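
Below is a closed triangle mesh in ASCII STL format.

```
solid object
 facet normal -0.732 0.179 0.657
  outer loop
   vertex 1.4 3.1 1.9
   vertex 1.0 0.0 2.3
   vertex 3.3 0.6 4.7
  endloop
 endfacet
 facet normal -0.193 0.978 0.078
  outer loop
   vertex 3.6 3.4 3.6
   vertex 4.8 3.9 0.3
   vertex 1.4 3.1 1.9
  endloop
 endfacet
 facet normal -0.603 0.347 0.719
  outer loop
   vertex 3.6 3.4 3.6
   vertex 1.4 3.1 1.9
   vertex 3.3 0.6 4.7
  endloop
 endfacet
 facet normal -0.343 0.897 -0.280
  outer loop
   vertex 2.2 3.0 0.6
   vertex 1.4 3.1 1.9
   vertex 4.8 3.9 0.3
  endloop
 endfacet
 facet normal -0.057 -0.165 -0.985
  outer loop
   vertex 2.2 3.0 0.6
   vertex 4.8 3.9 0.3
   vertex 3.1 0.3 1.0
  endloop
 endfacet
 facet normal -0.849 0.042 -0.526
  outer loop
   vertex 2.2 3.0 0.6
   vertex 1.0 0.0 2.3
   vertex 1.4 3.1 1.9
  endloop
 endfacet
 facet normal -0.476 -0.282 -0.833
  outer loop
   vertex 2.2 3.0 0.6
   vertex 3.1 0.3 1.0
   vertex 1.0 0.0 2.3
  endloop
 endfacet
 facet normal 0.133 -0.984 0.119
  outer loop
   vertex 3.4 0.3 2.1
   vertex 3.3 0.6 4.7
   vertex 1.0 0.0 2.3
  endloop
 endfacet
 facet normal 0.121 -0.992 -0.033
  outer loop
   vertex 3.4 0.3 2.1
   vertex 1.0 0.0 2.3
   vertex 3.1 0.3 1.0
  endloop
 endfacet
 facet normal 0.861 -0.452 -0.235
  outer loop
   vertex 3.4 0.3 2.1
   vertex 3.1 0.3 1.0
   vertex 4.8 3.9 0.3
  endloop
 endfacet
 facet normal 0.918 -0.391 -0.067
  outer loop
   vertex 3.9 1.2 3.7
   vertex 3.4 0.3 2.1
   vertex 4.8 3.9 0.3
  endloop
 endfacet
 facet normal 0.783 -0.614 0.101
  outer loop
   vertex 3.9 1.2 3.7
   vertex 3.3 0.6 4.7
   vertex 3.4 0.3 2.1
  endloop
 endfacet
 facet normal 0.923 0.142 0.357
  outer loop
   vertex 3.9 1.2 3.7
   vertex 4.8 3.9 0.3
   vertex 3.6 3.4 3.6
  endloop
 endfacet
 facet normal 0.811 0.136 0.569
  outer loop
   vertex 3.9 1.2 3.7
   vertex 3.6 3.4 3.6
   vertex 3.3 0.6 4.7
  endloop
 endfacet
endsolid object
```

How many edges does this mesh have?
21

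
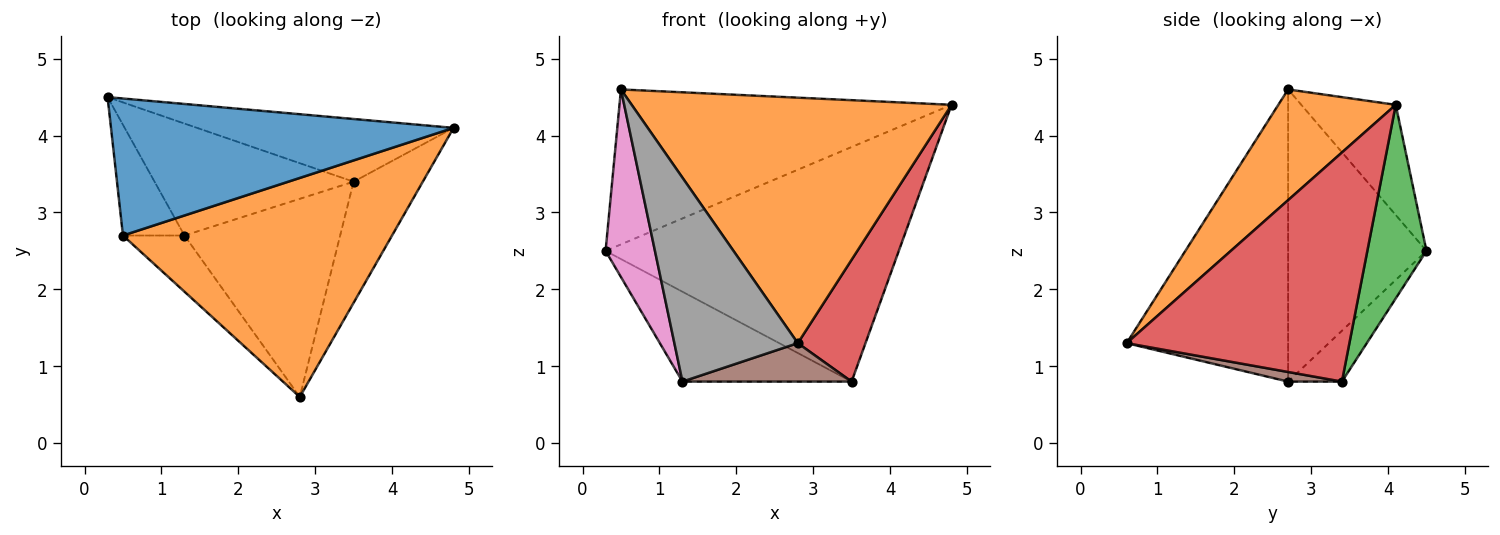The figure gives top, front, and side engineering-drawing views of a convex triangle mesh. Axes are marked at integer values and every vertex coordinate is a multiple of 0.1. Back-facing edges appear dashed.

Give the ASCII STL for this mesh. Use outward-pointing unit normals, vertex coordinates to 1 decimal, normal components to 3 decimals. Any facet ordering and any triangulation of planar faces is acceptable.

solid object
 facet normal -0.208 0.733 0.648
  outer loop
   vertex 0.5 2.7 4.6
   vertex 4.8 4.1 4.4
   vertex 0.3 4.5 2.5
  endloop
 endfacet
 facet normal 0.264 -0.720 0.642
  outer loop
   vertex 0.5 2.7 4.6
   vertex 2.8 0.6 1.3
   vertex 4.8 4.1 4.4
  endloop
 endfacet
 facet normal 0.191 0.948 -0.253
  outer loop
   vertex 3.5 3.4 0.8
   vertex 0.3 4.5 2.5
   vertex 4.8 4.1 4.4
  endloop
 endfacet
 facet normal 0.919 -0.279 -0.278
  outer loop
   vertex 3.5 3.4 0.8
   vertex 4.8 4.1 4.4
   vertex 2.8 0.6 1.3
  endloop
 endfacet
 facet normal -0.195 0.614 -0.765
  outer loop
   vertex 1.3 2.7 0.8
   vertex 0.3 4.5 2.5
   vertex 3.5 3.4 0.8
  endloop
 endfacet
 facet normal 0.060 -0.190 -0.980
  outer loop
   vertex 1.3 2.7 0.8
   vertex 3.5 3.4 0.8
   vertex 2.8 0.6 1.3
  endloop
 endfacet
 facet normal -0.924 -0.330 -0.195
  outer loop
   vertex 1.3 2.7 0.8
   vertex 0.5 2.7 4.6
   vertex 0.3 4.5 2.5
  endloop
 endfacet
 facet normal -0.784 -0.599 -0.165
  outer loop
   vertex 1.3 2.7 0.8
   vertex 2.8 0.6 1.3
   vertex 0.5 2.7 4.6
  endloop
 endfacet
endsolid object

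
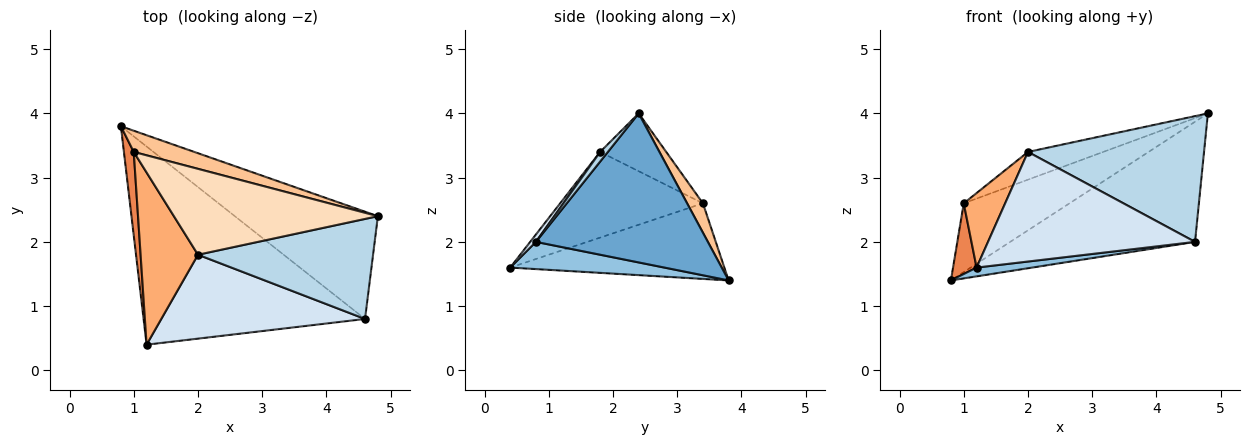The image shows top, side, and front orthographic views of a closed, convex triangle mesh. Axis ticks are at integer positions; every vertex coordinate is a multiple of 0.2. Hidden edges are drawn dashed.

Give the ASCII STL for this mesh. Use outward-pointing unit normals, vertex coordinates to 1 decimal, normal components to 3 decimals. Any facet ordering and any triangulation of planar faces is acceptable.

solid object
 facet normal 0.570 0.613 -0.547
  outer loop
   vertex 4.6 0.8 2.0
   vertex 0.8 3.8 1.4
   vertex 4.8 2.4 4.0
  endloop
 endfacet
 facet normal 0.122 -0.044 -0.992
  outer loop
   vertex 4.6 0.8 2.0
   vertex 1.2 0.4 1.6
   vertex 0.8 3.8 1.4
  endloop
 endfacet
 facet normal 0.034 -0.782 0.622
  outer loop
   vertex 2.0 1.8 3.4
   vertex 4.6 0.8 2.0
   vertex 4.8 2.4 4.0
  endloop
 endfacet
 facet normal 0.022 -0.794 0.608
  outer loop
   vertex 2.0 1.8 3.4
   vertex 1.2 0.4 1.6
   vertex 4.6 0.8 2.0
  endloop
 endfacet
 facet normal -0.986 -0.108 0.128
  outer loop
   vertex 1.0 3.4 2.6
   vertex 0.8 3.8 1.4
   vertex 1.2 0.4 1.6
  endloop
 endfacet
 facet normal -0.808 -0.234 0.541
  outer loop
   vertex 1.0 3.4 2.6
   vertex 1.2 0.4 1.6
   vertex 2.0 1.8 3.4
  endloop
 endfacet
 facet normal 0.141 0.946 0.292
  outer loop
   vertex 1.0 3.4 2.6
   vertex 4.8 2.4 4.0
   vertex 0.8 3.8 1.4
  endloop
 endfacet
 facet normal -0.260 0.297 0.919
  outer loop
   vertex 1.0 3.4 2.6
   vertex 2.0 1.8 3.4
   vertex 4.8 2.4 4.0
  endloop
 endfacet
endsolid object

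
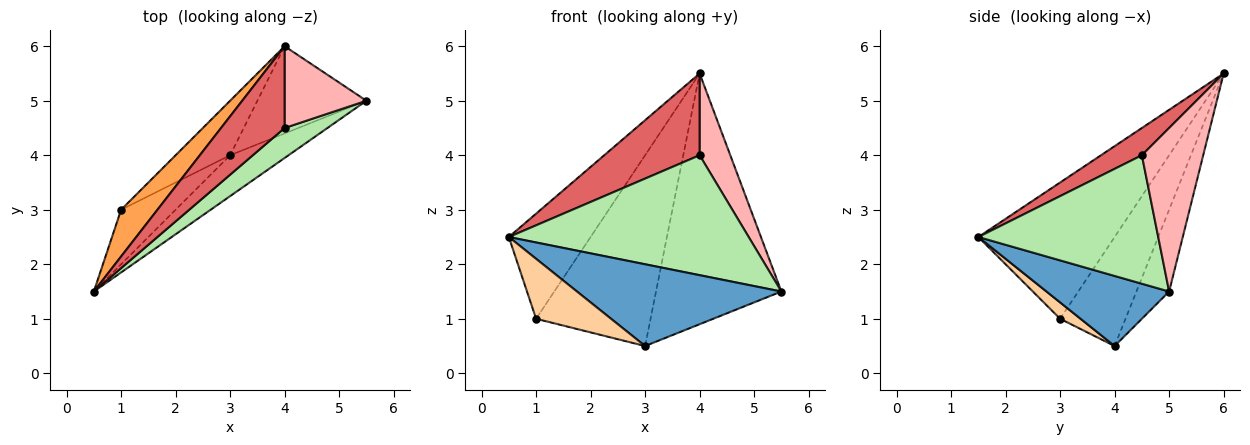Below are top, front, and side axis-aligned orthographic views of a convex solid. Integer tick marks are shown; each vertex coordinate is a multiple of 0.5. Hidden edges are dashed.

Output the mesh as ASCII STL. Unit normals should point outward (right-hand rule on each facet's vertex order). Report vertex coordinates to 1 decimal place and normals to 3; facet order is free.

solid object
 facet normal 0.473 -0.788 -0.394
  outer loop
   vertex 3.0 4.0 0.5
   vertex 5.5 5.0 1.5
   vertex 0.5 1.5 2.5
  endloop
 endfacet
 facet normal -0.239 0.917 -0.319
  outer loop
   vertex 3.0 4.0 0.5
   vertex 4.0 6.0 5.5
   vertex 5.5 5.0 1.5
  endloop
 endfacet
 facet normal -0.836 0.502 0.223
  outer loop
   vertex 1.0 3.0 1.0
   vertex 0.5 1.5 2.5
   vertex 4.0 6.0 5.5
  endloop
 endfacet
 facet normal 0.198 -0.725 -0.659
  outer loop
   vertex 1.0 3.0 1.0
   vertex 3.0 4.0 0.5
   vertex 0.5 1.5 2.5
  endloop
 endfacet
 facet normal -0.482 0.843 -0.241
  outer loop
   vertex 1.0 3.0 1.0
   vertex 4.0 6.0 5.5
   vertex 3.0 4.0 0.5
  endloop
 endfacet
 facet normal 0.588 -0.784 0.196
  outer loop
   vertex 4.0 4.5 4.0
   vertex 0.5 1.5 2.5
   vertex 5.5 5.0 1.5
  endloop
 endfacet
 facet normal 0.290 -0.677 0.677
  outer loop
   vertex 4.0 4.5 4.0
   vertex 4.0 6.0 5.5
   vertex 0.5 1.5 2.5
  endloop
 endfacet
 facet normal 0.816 -0.408 0.408
  outer loop
   vertex 4.0 4.5 4.0
   vertex 5.5 5.0 1.5
   vertex 4.0 6.0 5.5
  endloop
 endfacet
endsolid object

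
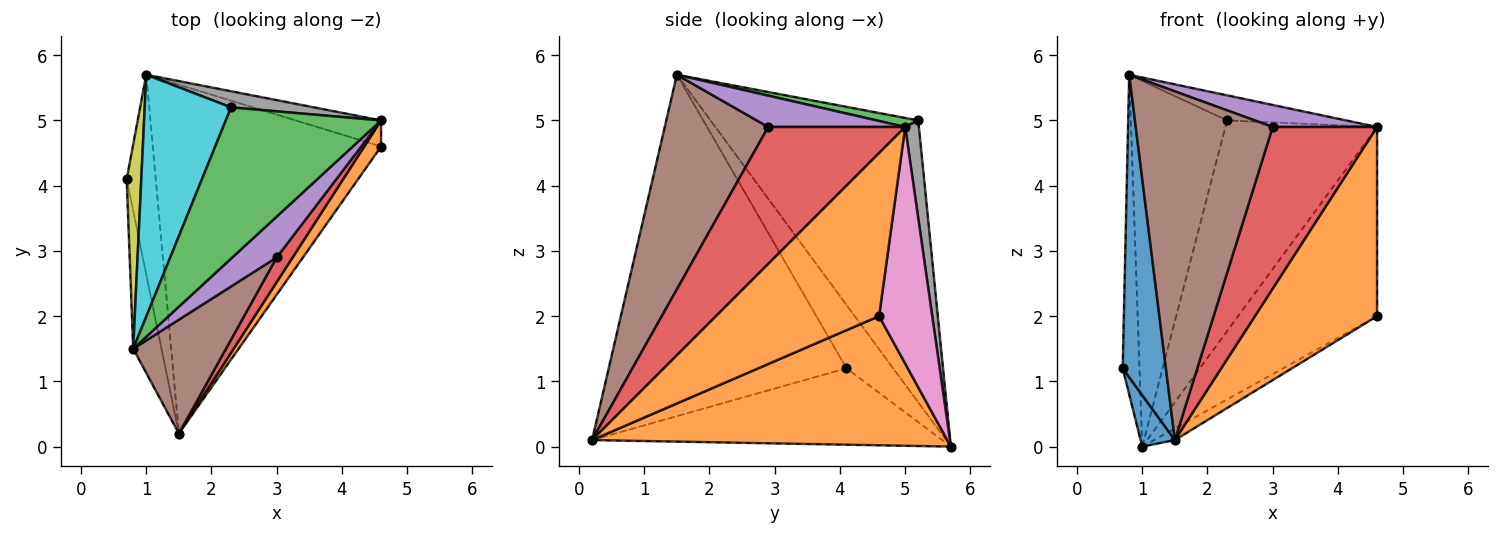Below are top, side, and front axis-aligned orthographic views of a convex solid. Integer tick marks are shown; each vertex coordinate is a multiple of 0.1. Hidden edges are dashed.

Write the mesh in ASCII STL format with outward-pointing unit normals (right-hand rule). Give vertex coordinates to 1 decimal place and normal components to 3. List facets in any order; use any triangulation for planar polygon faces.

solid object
 facet normal -0.981 -0.178 -0.081
  outer loop
   vertex 0.8 1.5 5.7
   vertex 0.7 4.1 1.2
   vertex 1.5 0.2 0.1
  endloop
 endfacet
 facet normal 0.798 -0.598 0.082
  outer loop
   vertex 4.6 4.6 2.0
   vertex 4.6 5.0 4.9
   vertex 1.5 0.2 0.1
  endloop
 endfacet
 facet normal 0.057 0.163 0.985
  outer loop
   vertex 2.3 5.2 5.0
   vertex 0.8 1.5 5.7
   vertex 4.6 5.0 4.9
  endloop
 endfacet
 facet normal 0.792 -0.603 0.092
  outer loop
   vertex 3.0 2.9 4.9
   vertex 1.5 0.2 0.1
   vertex 4.6 5.0 4.9
  endloop
 endfacet
 facet normal 0.528 -0.402 0.748
  outer loop
   vertex 3.0 2.9 4.9
   vertex 4.6 5.0 4.9
   vertex 0.8 1.5 5.7
  endloop
 endfacet
 facet normal 0.583 -0.772 0.252
  outer loop
   vertex 3.0 2.9 4.9
   vertex 0.8 1.5 5.7
   vertex 1.5 0.2 0.1
  endloop
 endfacet
 facet normal 0.354 0.926 -0.128
  outer loop
   vertex 1.0 5.7 0.0
   vertex 4.6 5.0 4.9
   vertex 4.6 4.6 2.0
  endloop
 endfacet
 facet normal 0.090 0.993 0.076
  outer loop
   vertex 1.0 5.7 0.0
   vertex 2.3 5.2 5.0
   vertex 4.6 5.0 4.9
  endloop
 endfacet
 facet normal -0.919 0.331 0.212
  outer loop
   vertex 1.0 5.7 0.0
   vertex 0.7 4.1 1.2
   vertex 0.8 1.5 5.7
  endloop
 endfacet
 facet normal -0.874 0.405 0.268
  outer loop
   vertex 1.0 5.7 0.0
   vertex 0.8 1.5 5.7
   vertex 2.3 5.2 5.0
  endloop
 endfacet
 facet normal -0.931 -0.091 -0.354
  outer loop
   vertex 1.0 5.7 0.0
   vertex 1.5 0.2 0.1
   vertex 0.7 4.1 1.2
  endloop
 endfacet
 facet normal 0.492 0.029 -0.870
  outer loop
   vertex 1.0 5.7 0.0
   vertex 4.6 4.6 2.0
   vertex 1.5 0.2 0.1
  endloop
 endfacet
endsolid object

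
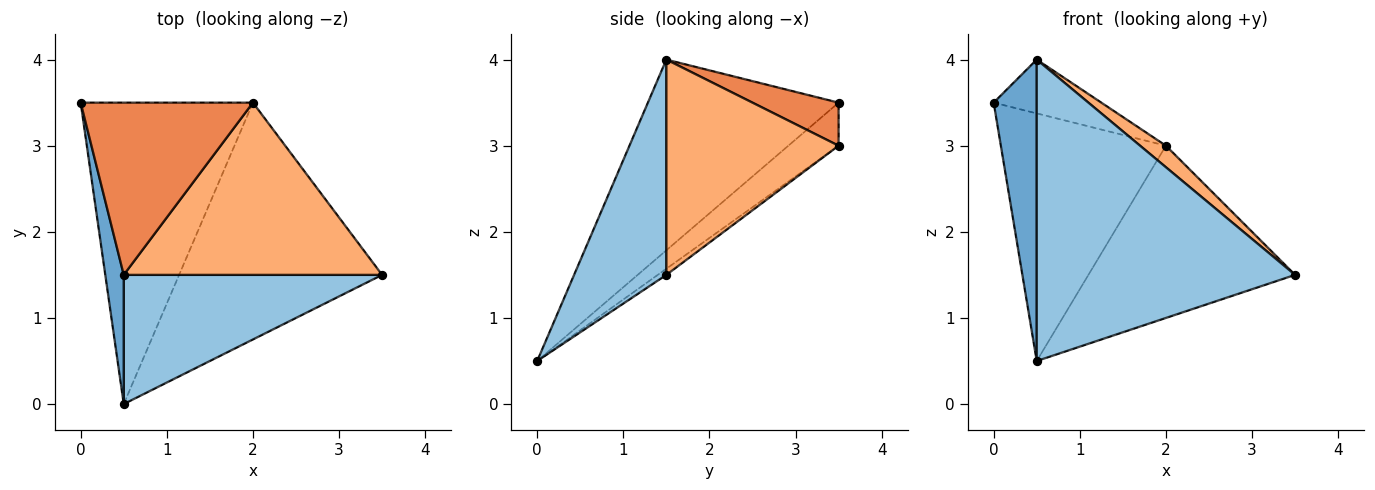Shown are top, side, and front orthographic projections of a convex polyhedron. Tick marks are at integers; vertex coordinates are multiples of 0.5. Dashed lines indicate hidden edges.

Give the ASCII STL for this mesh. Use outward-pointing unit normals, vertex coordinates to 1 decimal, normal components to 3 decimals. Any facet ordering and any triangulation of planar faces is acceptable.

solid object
 facet normal -0.971 -0.219 0.094
  outer loop
   vertex 0.5 1.5 4.0
   vertex 0.0 3.5 3.5
   vertex 0.5 0.0 0.5
  endloop
 endfacet
 facet normal 0.312 -0.873 0.374
  outer loop
   vertex 0.5 1.5 4.0
   vertex 0.5 0.0 0.5
   vertex 3.5 1.5 1.5
  endloop
 endfacet
 facet normal -0.190 0.623 -0.759
  outer loop
   vertex 2.0 3.5 3.0
   vertex 0.5 0.0 0.5
   vertex 0.0 3.5 3.5
  endloop
 endfacet
 facet normal -0.024 0.588 -0.808
  outer loop
   vertex 2.0 3.5 3.0
   vertex 3.5 1.5 1.5
   vertex 0.5 0.0 0.5
  endloop
 endfacet
 facet normal 0.232 0.290 0.928
  outer loop
   vertex 2.0 3.5 3.0
   vertex 0.0 3.5 3.5
   vertex 0.5 1.5 4.0
  endloop
 endfacet
 facet normal 0.637 -0.096 0.765
  outer loop
   vertex 2.0 3.5 3.0
   vertex 0.5 1.5 4.0
   vertex 3.5 1.5 1.5
  endloop
 endfacet
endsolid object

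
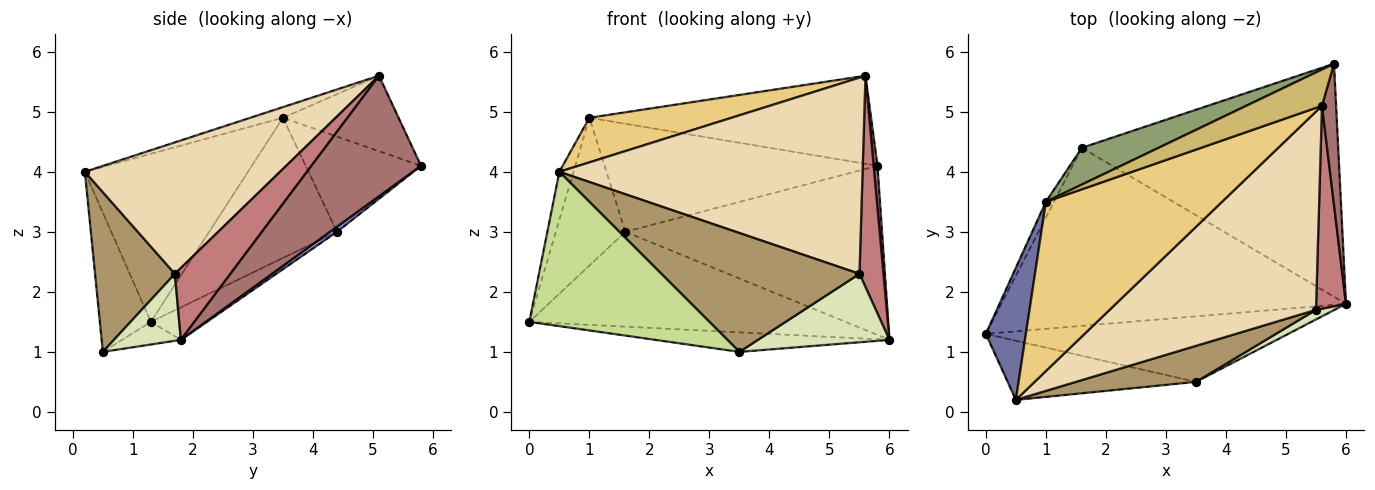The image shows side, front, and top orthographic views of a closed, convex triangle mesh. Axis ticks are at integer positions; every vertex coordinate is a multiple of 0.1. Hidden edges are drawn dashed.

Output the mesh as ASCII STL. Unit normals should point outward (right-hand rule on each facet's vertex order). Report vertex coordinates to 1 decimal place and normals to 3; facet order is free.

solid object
 facet normal -0.969 0.084 0.231
  outer loop
   vertex 1.0 3.5 4.9
   vertex 0.0 1.3 1.5
   vertex 0.5 0.2 4.0
  endloop
 endfacet
 facet normal -0.083 0.468 -0.880
  outer loop
   vertex 1.6 4.4 3.0
   vertex 6.0 1.8 1.2
   vertex 0.0 1.3 1.5
  endloop
 endfacet
 facet normal 0.016 0.587 -0.809
  outer loop
   vertex 1.6 4.4 3.0
   vertex 5.8 5.8 4.1
   vertex 6.0 1.8 1.2
  endloop
 endfacet
 facet normal -0.877 0.477 -0.051
  outer loop
   vertex 1.6 4.4 3.0
   vertex 0.0 1.3 1.5
   vertex 1.0 3.5 4.9
  endloop
 endfacet
 facet normal -0.371 0.879 0.299
  outer loop
   vertex 1.6 4.4 3.0
   vertex 1.0 3.5 4.9
   vertex 5.8 5.8 4.1
  endloop
 endfacet
 facet normal -0.072 0.285 -0.956
  outer loop
   vertex 3.5 0.5 1.0
   vertex 0.0 1.3 1.5
   vertex 6.0 1.8 1.2
  endloop
 endfacet
 facet normal -0.256 -0.903 -0.346
  outer loop
   vertex 3.5 0.5 1.0
   vertex 0.5 0.2 4.0
   vertex 0.0 1.3 1.5
  endloop
 endfacet
 facet normal 0.450 -0.884 0.124
  outer loop
   vertex 5.5 1.7 2.3
   vertex 3.5 0.5 1.0
   vertex 6.0 1.8 1.2
  endloop
 endfacet
 facet normal 0.360 -0.893 0.271
  outer loop
   vertex 5.5 1.7 2.3
   vertex 0.5 0.2 4.0
   vertex 3.5 0.5 1.0
  endloop
 endfacet
 facet normal -0.355 0.864 0.356
  outer loop
   vertex 5.6 5.1 5.6
   vertex 5.8 5.8 4.1
   vertex 1.0 3.5 4.9
  endloop
 endfacet
 facet normal -0.058 -0.254 0.965
  outer loop
   vertex 5.6 5.1 5.6
   vertex 1.0 3.5 4.9
   vertex 0.5 0.2 4.0
  endloop
 endfacet
 facet normal 0.412 -0.641 0.648
  outer loop
   vertex 5.6 5.1 5.6
   vertex 0.5 0.2 4.0
   vertex 5.5 1.7 2.3
  endloop
 endfacet
 facet normal 0.993 -0.035 0.116
  outer loop
   vertex 5.6 5.1 5.6
   vertex 6.0 1.8 1.2
   vertex 5.8 5.8 4.1
  endloop
 endfacet
 facet normal 0.858 -0.371 0.356
  outer loop
   vertex 5.6 5.1 5.6
   vertex 5.5 1.7 2.3
   vertex 6.0 1.8 1.2
  endloop
 endfacet
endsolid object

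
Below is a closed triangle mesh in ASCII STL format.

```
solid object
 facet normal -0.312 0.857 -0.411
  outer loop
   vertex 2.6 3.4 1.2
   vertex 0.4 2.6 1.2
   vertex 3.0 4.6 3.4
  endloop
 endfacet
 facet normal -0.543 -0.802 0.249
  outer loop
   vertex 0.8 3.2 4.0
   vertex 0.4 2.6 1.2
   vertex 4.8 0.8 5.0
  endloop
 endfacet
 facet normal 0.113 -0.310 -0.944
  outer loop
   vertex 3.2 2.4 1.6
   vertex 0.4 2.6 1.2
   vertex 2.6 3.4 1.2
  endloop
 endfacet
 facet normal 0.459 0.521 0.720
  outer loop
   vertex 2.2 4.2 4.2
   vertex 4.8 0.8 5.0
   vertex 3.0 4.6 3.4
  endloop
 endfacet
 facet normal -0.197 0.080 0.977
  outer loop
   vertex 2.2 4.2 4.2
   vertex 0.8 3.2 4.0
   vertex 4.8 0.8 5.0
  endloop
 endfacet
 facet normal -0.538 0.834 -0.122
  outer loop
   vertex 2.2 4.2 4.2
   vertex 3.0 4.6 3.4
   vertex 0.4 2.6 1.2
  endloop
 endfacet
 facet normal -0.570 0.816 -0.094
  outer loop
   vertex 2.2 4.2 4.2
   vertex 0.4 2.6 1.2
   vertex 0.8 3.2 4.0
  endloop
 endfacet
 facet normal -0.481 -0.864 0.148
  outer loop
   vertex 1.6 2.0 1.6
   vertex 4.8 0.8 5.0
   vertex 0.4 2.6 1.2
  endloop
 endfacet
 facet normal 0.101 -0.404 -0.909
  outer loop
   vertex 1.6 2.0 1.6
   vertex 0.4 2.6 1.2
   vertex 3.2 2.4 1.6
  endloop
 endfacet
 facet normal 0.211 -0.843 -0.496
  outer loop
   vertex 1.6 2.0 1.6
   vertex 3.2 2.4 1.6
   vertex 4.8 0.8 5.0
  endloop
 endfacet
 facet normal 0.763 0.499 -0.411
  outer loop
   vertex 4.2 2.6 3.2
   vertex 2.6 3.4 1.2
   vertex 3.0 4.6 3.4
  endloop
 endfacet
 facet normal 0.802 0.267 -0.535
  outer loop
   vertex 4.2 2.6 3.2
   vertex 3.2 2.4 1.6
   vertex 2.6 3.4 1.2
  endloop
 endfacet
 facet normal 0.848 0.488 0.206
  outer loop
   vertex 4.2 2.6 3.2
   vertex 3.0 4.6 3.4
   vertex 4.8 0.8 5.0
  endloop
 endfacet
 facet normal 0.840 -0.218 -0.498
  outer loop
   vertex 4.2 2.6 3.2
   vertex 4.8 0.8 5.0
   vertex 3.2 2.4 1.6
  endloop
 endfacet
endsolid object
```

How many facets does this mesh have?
14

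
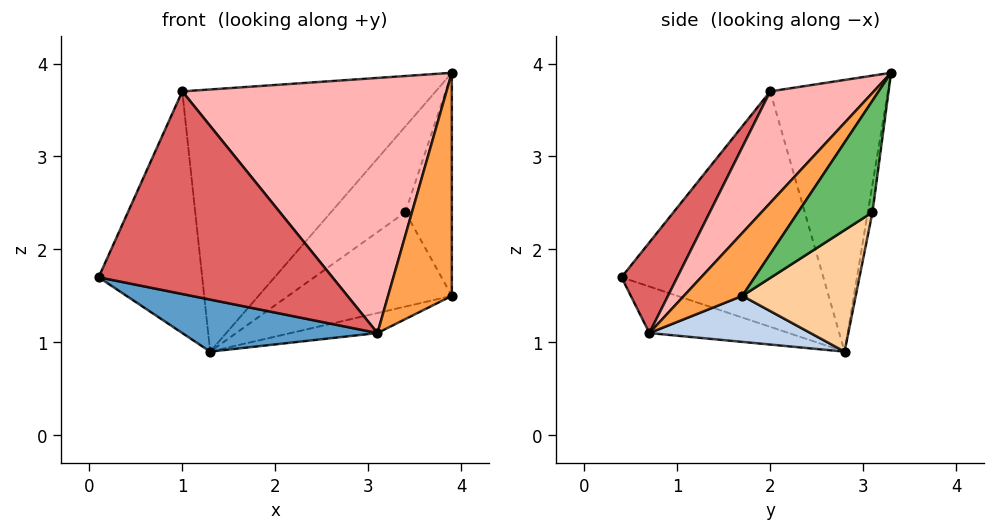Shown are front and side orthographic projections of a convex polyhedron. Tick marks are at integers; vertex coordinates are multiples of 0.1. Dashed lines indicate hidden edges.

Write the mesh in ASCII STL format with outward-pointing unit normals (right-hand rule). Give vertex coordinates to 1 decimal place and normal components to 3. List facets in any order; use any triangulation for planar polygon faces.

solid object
 facet normal -0.168 -0.235 -0.957
  outer loop
   vertex 3.1 0.7 1.1
   vertex 0.1 0.4 1.7
   vertex 1.3 2.8 0.9
  endloop
 endfacet
 facet normal 0.283 0.152 -0.947
  outer loop
   vertex 3.1 0.7 1.1
   vertex 1.3 2.8 0.9
   vertex 3.9 1.7 1.5
  endloop
 endfacet
 facet normal 0.606 -0.662 0.441
  outer loop
   vertex 3.1 0.7 1.1
   vertex 3.9 1.7 1.5
   vertex 3.9 3.3 3.9
  endloop
 endfacet
 facet normal 0.411 0.592 -0.693
  outer loop
   vertex 3.4 3.1 2.4
   vertex 3.9 1.7 1.5
   vertex 1.3 2.8 0.9
  endloop
 endfacet
 facet normal 0.800 0.500 -0.333
  outer loop
   vertex 3.4 3.1 2.4
   vertex 3.9 3.3 3.9
   vertex 3.9 1.7 1.5
  endloop
 endfacet
 facet normal -0.062 0.992 -0.112
  outer loop
   vertex 3.4 3.1 2.4
   vertex 1.3 2.8 0.9
   vertex 3.9 3.3 3.9
  endloop
 endfacet
 facet normal 0.192 -0.807 0.559
  outer loop
   vertex 1.0 2.0 3.7
   vertex 0.1 0.4 1.7
   vertex 3.1 0.7 1.1
  endloop
 endfacet
 facet normal 0.291 -0.741 0.605
  outer loop
   vertex 1.0 2.0 3.7
   vertex 3.1 0.7 1.1
   vertex 3.9 3.3 3.9
  endloop
 endfacet
 facet normal -0.889 0.456 0.035
  outer loop
   vertex 1.0 2.0 3.7
   vertex 1.3 2.8 0.9
   vertex 0.1 0.4 1.7
  endloop
 endfacet
 facet normal -0.412 0.887 0.209
  outer loop
   vertex 1.0 2.0 3.7
   vertex 3.9 3.3 3.9
   vertex 1.3 2.8 0.9
  endloop
 endfacet
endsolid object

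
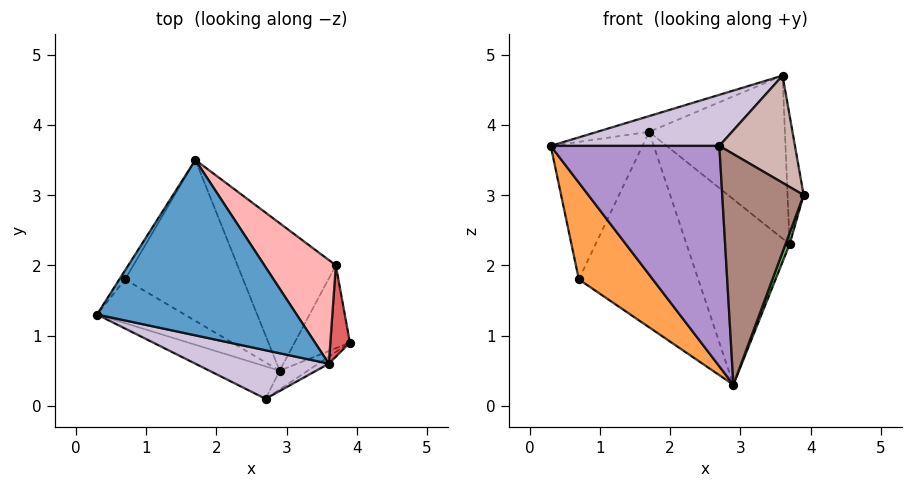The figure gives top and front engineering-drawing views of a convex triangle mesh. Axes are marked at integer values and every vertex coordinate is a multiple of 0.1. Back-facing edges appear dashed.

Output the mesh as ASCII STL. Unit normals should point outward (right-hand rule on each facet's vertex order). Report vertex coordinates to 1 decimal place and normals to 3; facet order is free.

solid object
 facet normal -0.272 0.086 0.958
  outer loop
   vertex 3.6 0.6 4.7
   vertex 1.7 3.5 3.9
   vertex 0.3 1.3 3.7
  endloop
 endfacet
 facet normal -0.842 0.539 -0.035
  outer loop
   vertex 0.7 1.8 1.8
   vertex 0.3 1.3 3.7
   vertex 1.7 3.5 3.9
  endloop
 endfacet
 facet normal -0.634 -0.705 -0.319
  outer loop
   vertex 0.7 1.8 1.8
   vertex 2.9 0.5 0.3
   vertex 0.3 1.3 3.7
  endloop
 endfacet
 facet normal 0.023 0.772 -0.636
  outer loop
   vertex 0.7 1.8 1.8
   vertex 1.7 3.5 3.9
   vertex 2.9 0.5 0.3
  endloop
 endfacet
 facet normal 0.939 -0.046 -0.341
  outer loop
   vertex 3.7 2.0 2.3
   vertex 3.9 0.9 3.0
   vertex 2.9 0.5 0.3
  endloop
 endfacet
 facet normal 0.089 0.780 -0.620
  outer loop
   vertex 3.7 2.0 2.3
   vertex 2.9 0.5 0.3
   vertex 1.7 3.5 3.9
  endloop
 endfacet
 facet normal 0.926 0.307 0.218
  outer loop
   vertex 3.7 2.0 2.3
   vertex 3.6 0.6 4.7
   vertex 3.9 0.9 3.0
  endloop
 endfacet
 facet normal 0.728 0.578 0.368
  outer loop
   vertex 3.7 2.0 2.3
   vertex 1.7 3.5 3.9
   vertex 3.6 0.6 4.7
  endloop
 endfacet
 facet normal -0.443 -0.887 -0.130
  outer loop
   vertex 2.7 0.1 3.7
   vertex 0.3 1.3 3.7
   vertex 2.9 0.5 0.3
  endloop
 endfacet
 facet normal -0.341 -0.682 0.648
  outer loop
   vertex 2.7 0.1 3.7
   vertex 3.6 0.6 4.7
   vertex 0.3 1.3 3.7
  endloop
 endfacet
 facet normal 0.525 -0.848 -0.069
  outer loop
   vertex 2.7 0.1 3.7
   vertex 2.9 0.5 0.3
   vertex 3.9 0.9 3.0
  endloop
 endfacet
 facet normal 0.531 -0.845 -0.055
  outer loop
   vertex 2.7 0.1 3.7
   vertex 3.9 0.9 3.0
   vertex 3.6 0.6 4.7
  endloop
 endfacet
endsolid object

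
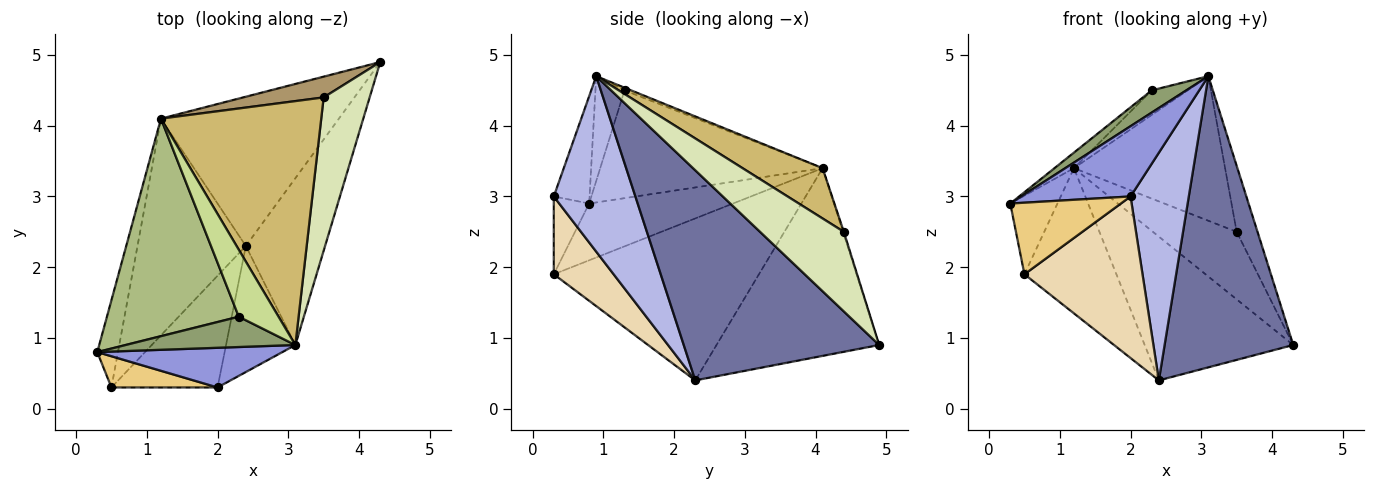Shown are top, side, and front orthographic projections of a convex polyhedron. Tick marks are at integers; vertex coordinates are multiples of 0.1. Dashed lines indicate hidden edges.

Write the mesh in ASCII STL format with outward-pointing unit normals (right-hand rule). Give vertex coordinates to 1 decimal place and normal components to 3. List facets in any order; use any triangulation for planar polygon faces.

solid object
 facet normal 0.797 -0.524 -0.300
  outer loop
   vertex 2.4 2.3 0.4
   vertex 4.3 4.9 0.9
   vertex 3.1 0.9 4.7
  endloop
 endfacet
 facet normal -0.605 0.552 -0.573
  outer loop
   vertex 1.2 4.1 3.4
   vertex 4.3 4.9 0.9
   vertex 2.4 2.3 0.4
  endloop
 endfacet
 facet normal -0.274 -0.837 0.473
  outer loop
   vertex 2.0 0.3 3.0
   vertex 3.1 0.9 4.7
   vertex 0.3 0.8 2.9
  endloop
 endfacet
 facet normal 0.775 -0.553 -0.306
  outer loop
   vertex 2.0 0.3 3.0
   vertex 2.4 2.3 0.4
   vertex 3.1 0.9 4.7
  endloop
 endfacet
 facet normal -0.445 -0.530 0.722
  outer loop
   vertex 2.3 1.3 4.5
   vertex 0.3 0.8 2.9
   vertex 3.1 0.9 4.7
  endloop
 endfacet
 facet normal -0.632 0.055 0.773
  outer loop
   vertex 2.3 1.3 4.5
   vertex 1.2 4.1 3.4
   vertex 0.3 0.8 2.9
  endloop
 endfacet
 facet normal -0.062 0.344 0.937
  outer loop
   vertex 2.3 1.3 4.5
   vertex 3.1 0.9 4.7
   vertex 1.2 4.1 3.4
  endloop
 endfacet
 facet normal 0.846 0.211 0.489
  outer loop
   vertex 3.5 4.4 2.5
   vertex 3.1 0.9 4.7
   vertex 4.3 4.9 0.9
  endloop
 endfacet
 facet normal -0.010 0.956 0.294
  outer loop
   vertex 3.5 4.4 2.5
   vertex 4.3 4.9 0.9
   vertex 1.2 4.1 3.4
  endloop
 endfacet
 facet normal 0.261 0.492 0.830
  outer loop
   vertex 3.5 4.4 2.5
   vertex 1.2 4.1 3.4
   vertex 3.1 0.9 4.7
  endloop
 endfacet
 facet normal -0.281 -0.880 0.384
  outer loop
   vertex 0.5 0.3 1.9
   vertex 2.0 0.3 3.0
   vertex 0.3 0.8 2.9
  endloop
 endfacet
 facet normal 0.385 -0.759 -0.525
  outer loop
   vertex 0.5 0.3 1.9
   vertex 2.4 2.3 0.4
   vertex 2.0 0.3 3.0
  endloop
 endfacet
 facet normal -0.898 0.294 -0.327
  outer loop
   vertex 0.5 0.3 1.9
   vertex 0.3 0.8 2.9
   vertex 1.2 4.1 3.4
  endloop
 endfacet
 facet normal -0.779 0.349 -0.521
  outer loop
   vertex 0.5 0.3 1.9
   vertex 1.2 4.1 3.4
   vertex 2.4 2.3 0.4
  endloop
 endfacet
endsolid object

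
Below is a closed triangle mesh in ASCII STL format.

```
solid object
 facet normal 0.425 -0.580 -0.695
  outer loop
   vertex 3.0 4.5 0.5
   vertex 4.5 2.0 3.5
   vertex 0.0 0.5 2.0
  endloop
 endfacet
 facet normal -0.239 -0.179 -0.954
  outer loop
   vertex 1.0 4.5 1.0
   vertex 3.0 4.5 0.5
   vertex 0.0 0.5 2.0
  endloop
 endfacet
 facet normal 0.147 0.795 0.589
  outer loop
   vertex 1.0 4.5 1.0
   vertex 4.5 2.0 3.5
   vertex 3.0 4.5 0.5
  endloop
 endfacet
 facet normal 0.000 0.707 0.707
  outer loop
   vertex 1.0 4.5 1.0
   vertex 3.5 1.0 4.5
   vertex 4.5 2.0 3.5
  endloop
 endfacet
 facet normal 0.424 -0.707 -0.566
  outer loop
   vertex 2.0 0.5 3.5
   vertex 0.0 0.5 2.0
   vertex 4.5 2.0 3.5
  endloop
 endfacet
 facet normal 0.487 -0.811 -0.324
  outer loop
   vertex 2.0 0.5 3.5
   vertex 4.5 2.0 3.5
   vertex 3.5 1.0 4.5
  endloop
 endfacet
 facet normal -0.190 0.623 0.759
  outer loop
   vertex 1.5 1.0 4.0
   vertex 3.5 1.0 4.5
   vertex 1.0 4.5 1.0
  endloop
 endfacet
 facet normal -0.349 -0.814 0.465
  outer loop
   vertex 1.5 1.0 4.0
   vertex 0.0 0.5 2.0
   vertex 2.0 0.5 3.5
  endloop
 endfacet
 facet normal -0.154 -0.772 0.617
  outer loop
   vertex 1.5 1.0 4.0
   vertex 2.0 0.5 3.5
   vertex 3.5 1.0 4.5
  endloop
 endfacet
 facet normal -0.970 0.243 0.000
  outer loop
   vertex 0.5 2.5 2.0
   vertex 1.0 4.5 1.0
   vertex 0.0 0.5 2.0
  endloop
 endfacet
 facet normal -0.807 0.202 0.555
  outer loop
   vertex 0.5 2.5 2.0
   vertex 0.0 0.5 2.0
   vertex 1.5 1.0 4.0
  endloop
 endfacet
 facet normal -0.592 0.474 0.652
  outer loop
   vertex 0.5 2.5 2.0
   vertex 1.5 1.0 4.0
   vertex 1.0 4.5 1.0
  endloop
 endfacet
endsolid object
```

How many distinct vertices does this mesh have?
8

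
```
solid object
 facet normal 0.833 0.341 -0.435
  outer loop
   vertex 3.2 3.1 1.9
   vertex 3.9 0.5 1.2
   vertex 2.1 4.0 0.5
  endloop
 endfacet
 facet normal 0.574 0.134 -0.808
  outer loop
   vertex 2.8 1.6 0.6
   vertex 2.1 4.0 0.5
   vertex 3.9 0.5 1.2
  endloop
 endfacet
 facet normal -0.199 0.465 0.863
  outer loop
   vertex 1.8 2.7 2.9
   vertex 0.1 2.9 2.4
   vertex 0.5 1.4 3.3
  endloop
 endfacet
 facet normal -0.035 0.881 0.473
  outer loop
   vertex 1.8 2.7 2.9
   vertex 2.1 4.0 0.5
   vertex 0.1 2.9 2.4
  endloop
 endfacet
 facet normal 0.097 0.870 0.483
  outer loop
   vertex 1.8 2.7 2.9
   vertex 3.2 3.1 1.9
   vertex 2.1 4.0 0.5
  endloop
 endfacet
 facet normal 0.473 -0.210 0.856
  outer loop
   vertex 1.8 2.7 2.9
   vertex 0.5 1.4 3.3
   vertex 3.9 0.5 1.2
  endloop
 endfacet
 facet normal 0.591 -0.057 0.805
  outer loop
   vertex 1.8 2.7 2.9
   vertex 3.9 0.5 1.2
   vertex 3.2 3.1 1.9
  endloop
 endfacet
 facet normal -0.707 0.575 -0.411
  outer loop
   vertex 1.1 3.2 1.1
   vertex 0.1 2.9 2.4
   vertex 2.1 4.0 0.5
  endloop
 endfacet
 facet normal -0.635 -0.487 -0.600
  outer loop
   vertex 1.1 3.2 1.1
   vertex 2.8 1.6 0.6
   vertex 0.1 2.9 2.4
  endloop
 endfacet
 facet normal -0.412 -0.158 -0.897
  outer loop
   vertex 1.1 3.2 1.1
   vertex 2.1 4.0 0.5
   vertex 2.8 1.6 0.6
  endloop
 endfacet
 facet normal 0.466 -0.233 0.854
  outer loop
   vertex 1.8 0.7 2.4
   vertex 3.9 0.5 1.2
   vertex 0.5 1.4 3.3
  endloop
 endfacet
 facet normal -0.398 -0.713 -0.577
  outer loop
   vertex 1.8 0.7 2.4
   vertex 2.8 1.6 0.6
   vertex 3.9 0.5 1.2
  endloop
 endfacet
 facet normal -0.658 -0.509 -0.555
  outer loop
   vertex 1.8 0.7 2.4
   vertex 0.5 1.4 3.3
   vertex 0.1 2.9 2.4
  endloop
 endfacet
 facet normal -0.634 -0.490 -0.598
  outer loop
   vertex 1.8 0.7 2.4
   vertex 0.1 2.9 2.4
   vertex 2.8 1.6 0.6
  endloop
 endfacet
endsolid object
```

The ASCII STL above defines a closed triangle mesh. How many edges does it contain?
21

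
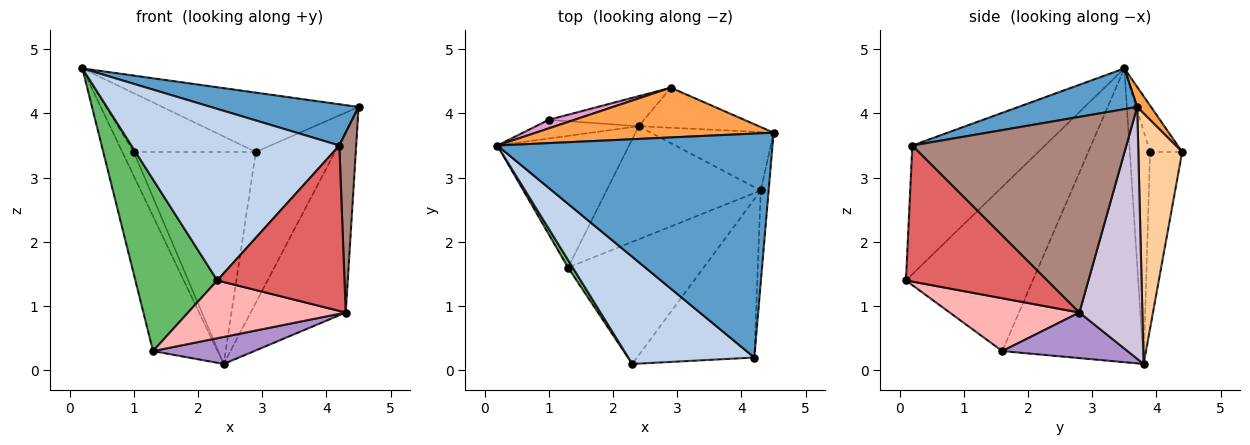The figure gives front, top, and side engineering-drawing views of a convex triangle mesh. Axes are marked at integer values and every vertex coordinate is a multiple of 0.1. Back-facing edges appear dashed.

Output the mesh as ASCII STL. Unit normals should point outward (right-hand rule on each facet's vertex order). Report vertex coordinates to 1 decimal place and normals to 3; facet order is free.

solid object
 facet normal 0.144 -0.179 0.973
  outer loop
   vertex 4.2 0.2 3.5
   vertex 4.5 3.7 4.1
   vertex 0.2 3.5 4.7
  endloop
 endfacet
 facet normal -0.476 -0.746 0.466
  outer loop
   vertex 4.2 0.2 3.5
   vertex 0.2 3.5 4.7
   vertex 2.3 0.1 1.4
  endloop
 endfacet
 facet normal 0.054 0.765 0.642
  outer loop
   vertex 2.9 4.4 3.4
   vertex 0.2 3.5 4.7
   vertex 4.5 3.7 4.1
  endloop
 endfacet
 facet normal 0.472 0.852 -0.226
  outer loop
   vertex 2.9 4.4 3.4
   vertex 4.5 3.7 4.1
   vertex 2.4 3.8 0.1
  endloop
 endfacet
 facet normal -0.840 -0.542 0.024
  outer loop
   vertex 1.3 1.6 0.3
   vertex 2.3 0.1 1.4
   vertex 0.2 3.5 4.7
  endloop
 endfacet
 facet normal -0.842 0.386 -0.377
  outer loop
   vertex 1.3 1.6 0.3
   vertex 0.2 3.5 4.7
   vertex 2.4 3.8 0.1
  endloop
 endfacet
 facet normal 0.626 -0.563 -0.539
  outer loop
   vertex 4.3 2.8 0.9
   vertex 4.2 0.2 3.5
   vertex 2.3 0.1 1.4
  endloop
 endfacet
 facet normal 0.332 -0.404 -0.852
  outer loop
   vertex 4.3 2.8 0.9
   vertex 2.3 0.1 1.4
   vertex 1.3 1.6 0.3
  endloop
 endfacet
 facet normal 0.276 -0.223 -0.935
  outer loop
   vertex 4.3 2.8 0.9
   vertex 1.3 1.6 0.3
   vertex 2.4 3.8 0.1
  endloop
 endfacet
 facet normal 0.533 0.805 -0.260
  outer loop
   vertex 4.3 2.8 0.9
   vertex 2.4 3.8 0.1
   vertex 4.5 3.7 4.1
  endloop
 endfacet
 facet normal 0.996 -0.078 -0.040
  outer loop
   vertex 4.3 2.8 0.9
   vertex 4.5 3.7 4.1
   vertex 4.2 0.2 3.5
  endloop
 endfacet
 facet normal -0.813 0.460 -0.359
  outer loop
   vertex 1.0 3.9 3.4
   vertex 2.4 3.8 0.1
   vertex 0.2 3.5 4.7
  endloop
 endfacet
 facet normal -0.252 0.958 0.140
  outer loop
   vertex 1.0 3.9 3.4
   vertex 0.2 3.5 4.7
   vertex 2.9 4.4 3.4
  endloop
 endfacet
 facet normal -0.252 0.958 -0.136
  outer loop
   vertex 1.0 3.9 3.4
   vertex 2.9 4.4 3.4
   vertex 2.4 3.8 0.1
  endloop
 endfacet
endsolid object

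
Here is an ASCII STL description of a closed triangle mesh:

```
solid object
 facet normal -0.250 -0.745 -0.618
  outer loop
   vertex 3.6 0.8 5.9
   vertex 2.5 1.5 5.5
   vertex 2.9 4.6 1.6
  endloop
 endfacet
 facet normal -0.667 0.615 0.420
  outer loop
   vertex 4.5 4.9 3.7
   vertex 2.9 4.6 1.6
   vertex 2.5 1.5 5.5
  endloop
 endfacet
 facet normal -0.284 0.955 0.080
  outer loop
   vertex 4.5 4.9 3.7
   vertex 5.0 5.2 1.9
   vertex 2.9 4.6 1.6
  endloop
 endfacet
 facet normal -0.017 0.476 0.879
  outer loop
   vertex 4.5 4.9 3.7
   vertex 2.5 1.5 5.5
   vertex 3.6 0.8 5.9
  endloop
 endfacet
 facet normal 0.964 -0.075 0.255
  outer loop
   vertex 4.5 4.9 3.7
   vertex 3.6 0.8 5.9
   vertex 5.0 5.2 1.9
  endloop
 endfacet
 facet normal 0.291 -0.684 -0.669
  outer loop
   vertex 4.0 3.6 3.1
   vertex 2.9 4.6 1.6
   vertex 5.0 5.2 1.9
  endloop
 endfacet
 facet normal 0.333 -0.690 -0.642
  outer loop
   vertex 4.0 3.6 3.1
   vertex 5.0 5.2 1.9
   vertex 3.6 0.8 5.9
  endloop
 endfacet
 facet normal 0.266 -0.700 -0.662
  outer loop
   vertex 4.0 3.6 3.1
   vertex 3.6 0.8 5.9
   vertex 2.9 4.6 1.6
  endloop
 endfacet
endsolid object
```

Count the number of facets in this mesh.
8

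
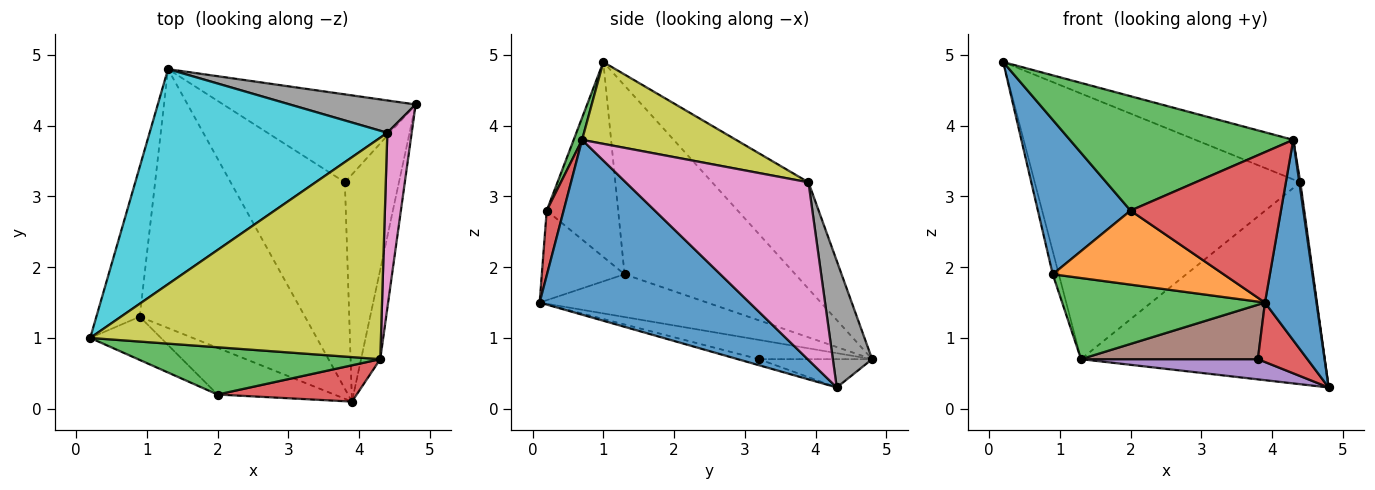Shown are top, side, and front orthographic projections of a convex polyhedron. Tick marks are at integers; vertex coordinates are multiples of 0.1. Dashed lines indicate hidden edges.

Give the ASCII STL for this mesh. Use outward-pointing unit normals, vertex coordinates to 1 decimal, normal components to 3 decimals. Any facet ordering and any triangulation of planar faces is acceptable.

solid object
 facet normal 0.966 -0.237 -0.106
  outer loop
   vertex 4.3 0.7 3.8
   vertex 3.9 0.1 1.5
   vertex 4.8 4.3 0.3
  endloop
 endfacet
 facet normal -0.974 0.035 -0.224
  outer loop
   vertex 0.9 1.3 1.9
   vertex 0.2 1.0 4.9
   vertex 1.3 4.8 0.7
  endloop
 endfacet
 facet normal -0.240 -0.290 -0.926
  outer loop
   vertex 0.9 1.3 1.9
   vertex 1.3 4.8 0.7
   vertex 3.9 0.1 1.5
  endloop
 endfacet
 facet normal -0.108 -0.252 -0.962
  outer loop
   vertex 3.8 3.2 0.7
   vertex 4.8 4.3 0.3
   vertex 3.9 0.1 1.5
  endloop
 endfacet
 facet normal -0.142 -0.222 -0.965
  outer loop
   vertex 3.8 3.2 0.7
   vertex 1.3 4.8 0.7
   vertex 4.8 4.3 0.3
  endloop
 endfacet
 facet normal -0.161 -0.251 -0.954
  outer loop
   vertex 3.8 3.2 0.7
   vertex 3.9 0.1 1.5
   vertex 1.3 4.8 0.7
  endloop
 endfacet
 facet normal 0.991 -0.005 0.136
  outer loop
   vertex 4.4 3.9 3.2
   vertex 4.3 0.7 3.8
   vertex 4.8 4.3 0.3
  endloop
 endfacet
 facet normal 0.157 0.975 0.156
  outer loop
   vertex 4.4 3.9 3.2
   vertex 4.8 4.3 0.3
   vertex 1.3 4.8 0.7
  endloop
 endfacet
 facet normal 0.267 0.170 0.949
  outer loop
   vertex 4.4 3.9 3.2
   vertex 0.2 1.0 4.9
   vertex 4.3 0.7 3.8
  endloop
 endfacet
 facet normal -0.271 0.748 0.606
  outer loop
   vertex 4.4 3.9 3.2
   vertex 1.3 4.8 0.7
   vertex 0.2 1.0 4.9
  endloop
 endfacet
 facet normal -0.596 -0.773 -0.216
  outer loop
   vertex 2.0 0.2 2.8
   vertex 0.2 1.0 4.9
   vertex 0.9 1.3 1.9
  endloop
 endfacet
 facet normal -0.379 -0.783 -0.494
  outer loop
   vertex 2.0 0.2 2.8
   vertex 0.9 1.3 1.9
   vertex 3.9 0.1 1.5
  endloop
 endfacet
 facet normal 0.035 -0.924 0.382
  outer loop
   vertex 2.0 0.2 2.8
   vertex 4.3 0.7 3.8
   vertex 0.2 1.0 4.9
  endloop
 endfacet
 facet normal 0.109 -0.966 0.233
  outer loop
   vertex 2.0 0.2 2.8
   vertex 3.9 0.1 1.5
   vertex 4.3 0.7 3.8
  endloop
 endfacet
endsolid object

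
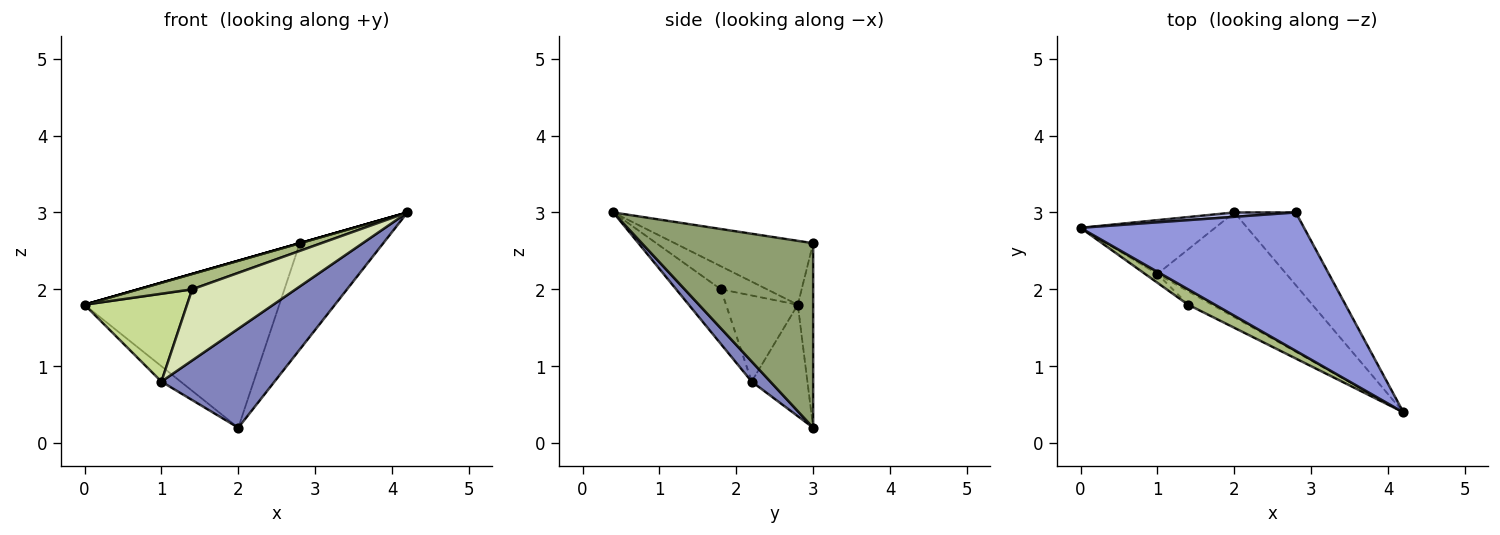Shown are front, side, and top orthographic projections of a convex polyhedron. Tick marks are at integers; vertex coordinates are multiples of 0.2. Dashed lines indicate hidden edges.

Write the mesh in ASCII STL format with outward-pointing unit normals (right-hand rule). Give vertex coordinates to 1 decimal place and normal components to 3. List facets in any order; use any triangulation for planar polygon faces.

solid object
 facet normal -0.623 0.215 -0.752
  outer loop
   vertex 1.0 2.2 0.8
   vertex 0.0 2.8 1.8
   vertex 2.0 3.0 0.2
  endloop
 endfacet
 facet normal 0.113 -0.682 -0.722
  outer loop
   vertex 1.0 2.2 0.8
   vertex 2.0 3.0 0.2
   vertex 4.2 0.4 3.0
  endloop
 endfacet
 facet normal -0.275 0.000 0.962
  outer loop
   vertex 2.8 3.0 2.6
   vertex 0.0 2.8 1.8
   vertex 4.2 0.4 3.0
  endloop
 endfacet
 facet normal -0.079 0.997 0.026
  outer loop
   vertex 2.8 3.0 2.6
   vertex 2.0 3.0 0.2
   vertex 0.0 2.8 1.8
  endloop
 endfacet
 facet normal 0.861 0.420 -0.287
  outer loop
   vertex 2.8 3.0 2.6
   vertex 4.2 0.4 3.0
   vertex 2.0 3.0 0.2
  endloop
 endfacet
 facet normal -0.518 -0.605 0.605
  outer loop
   vertex 1.4 1.8 2.0
   vertex 4.2 0.4 3.0
   vertex 0.0 2.8 1.8
  endloop
 endfacet
 facet normal -0.572 -0.816 -0.082
  outer loop
   vertex 1.4 1.8 2.0
   vertex 0.0 2.8 1.8
   vertex 1.0 2.2 0.8
  endloop
 endfacet
 facet normal -0.391 -0.904 -0.171
  outer loop
   vertex 1.4 1.8 2.0
   vertex 1.0 2.2 0.8
   vertex 4.2 0.4 3.0
  endloop
 endfacet
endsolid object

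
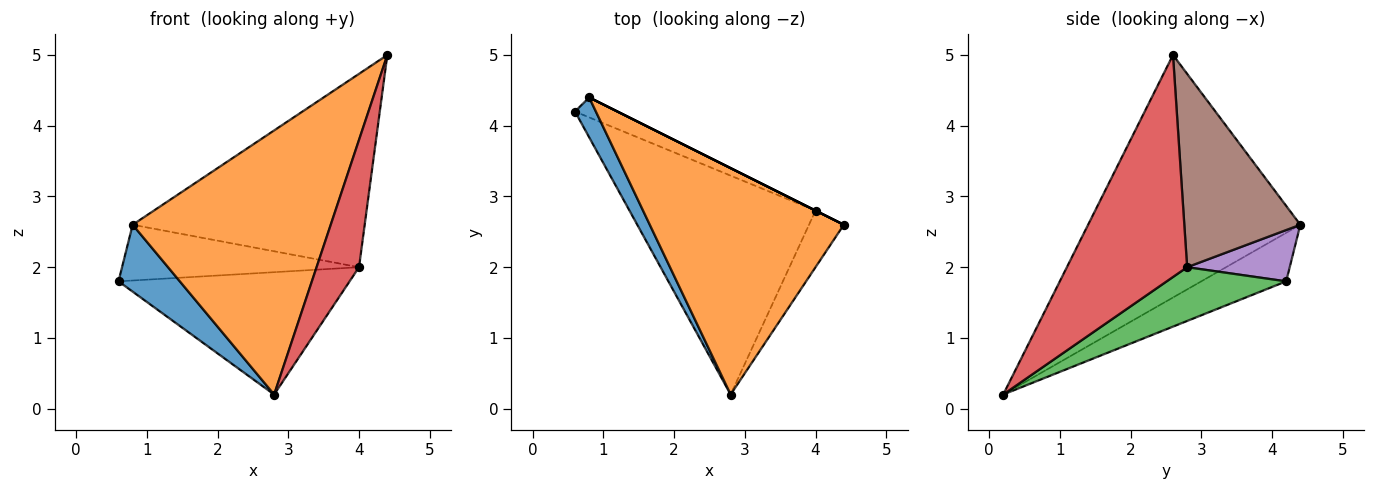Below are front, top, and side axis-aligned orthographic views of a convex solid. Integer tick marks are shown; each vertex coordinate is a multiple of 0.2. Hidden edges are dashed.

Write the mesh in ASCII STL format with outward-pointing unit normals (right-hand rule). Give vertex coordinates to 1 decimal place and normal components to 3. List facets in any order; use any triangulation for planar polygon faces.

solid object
 facet normal -0.765 -0.553 0.330
  outer loop
   vertex 0.8 4.4 2.6
   vertex 0.6 4.2 1.8
   vertex 2.8 0.2 0.2
  endloop
 endfacet
 facet normal -0.631 -0.589 0.505
  outer loop
   vertex 0.8 4.4 2.6
   vertex 2.8 0.2 0.2
   vertex 4.4 2.6 5.0
  endloop
 endfacet
 facet normal 0.245 0.473 -0.846
  outer loop
   vertex 4.0 2.8 2.0
   vertex 2.8 0.2 0.2
   vertex 0.6 4.2 1.8
  endloop
 endfacet
 facet normal 0.933 -0.329 -0.146
  outer loop
   vertex 4.0 2.8 2.0
   vertex 4.4 2.6 5.0
   vertex 2.8 0.2 0.2
  endloop
 endfacet
 facet normal 0.377 0.872 -0.312
  outer loop
   vertex 4.0 2.8 2.0
   vertex 0.6 4.2 1.8
   vertex 0.8 4.4 2.6
  endloop
 endfacet
 facet normal 0.447 0.894 0.000
  outer loop
   vertex 4.0 2.8 2.0
   vertex 0.8 4.4 2.6
   vertex 4.4 2.6 5.0
  endloop
 endfacet
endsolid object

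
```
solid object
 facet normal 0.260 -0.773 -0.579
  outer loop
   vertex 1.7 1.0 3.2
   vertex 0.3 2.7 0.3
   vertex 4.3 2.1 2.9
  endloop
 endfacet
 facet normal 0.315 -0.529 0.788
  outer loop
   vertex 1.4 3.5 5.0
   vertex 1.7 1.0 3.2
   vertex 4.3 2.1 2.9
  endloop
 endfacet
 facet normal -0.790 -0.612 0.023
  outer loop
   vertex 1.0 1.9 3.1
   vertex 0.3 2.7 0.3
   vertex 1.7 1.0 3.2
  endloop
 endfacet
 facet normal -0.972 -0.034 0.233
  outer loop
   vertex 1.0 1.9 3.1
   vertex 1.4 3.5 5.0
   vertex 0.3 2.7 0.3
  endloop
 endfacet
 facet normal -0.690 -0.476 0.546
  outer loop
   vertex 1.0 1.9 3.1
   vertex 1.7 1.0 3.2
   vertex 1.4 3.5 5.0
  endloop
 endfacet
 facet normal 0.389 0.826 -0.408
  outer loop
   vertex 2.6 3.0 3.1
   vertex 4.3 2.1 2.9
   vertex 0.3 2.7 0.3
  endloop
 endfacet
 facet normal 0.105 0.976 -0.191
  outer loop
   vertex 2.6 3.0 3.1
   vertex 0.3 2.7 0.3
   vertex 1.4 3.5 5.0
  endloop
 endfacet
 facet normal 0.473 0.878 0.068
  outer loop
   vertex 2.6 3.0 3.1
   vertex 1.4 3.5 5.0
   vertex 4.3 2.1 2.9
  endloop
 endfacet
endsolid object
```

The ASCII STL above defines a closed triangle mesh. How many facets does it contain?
8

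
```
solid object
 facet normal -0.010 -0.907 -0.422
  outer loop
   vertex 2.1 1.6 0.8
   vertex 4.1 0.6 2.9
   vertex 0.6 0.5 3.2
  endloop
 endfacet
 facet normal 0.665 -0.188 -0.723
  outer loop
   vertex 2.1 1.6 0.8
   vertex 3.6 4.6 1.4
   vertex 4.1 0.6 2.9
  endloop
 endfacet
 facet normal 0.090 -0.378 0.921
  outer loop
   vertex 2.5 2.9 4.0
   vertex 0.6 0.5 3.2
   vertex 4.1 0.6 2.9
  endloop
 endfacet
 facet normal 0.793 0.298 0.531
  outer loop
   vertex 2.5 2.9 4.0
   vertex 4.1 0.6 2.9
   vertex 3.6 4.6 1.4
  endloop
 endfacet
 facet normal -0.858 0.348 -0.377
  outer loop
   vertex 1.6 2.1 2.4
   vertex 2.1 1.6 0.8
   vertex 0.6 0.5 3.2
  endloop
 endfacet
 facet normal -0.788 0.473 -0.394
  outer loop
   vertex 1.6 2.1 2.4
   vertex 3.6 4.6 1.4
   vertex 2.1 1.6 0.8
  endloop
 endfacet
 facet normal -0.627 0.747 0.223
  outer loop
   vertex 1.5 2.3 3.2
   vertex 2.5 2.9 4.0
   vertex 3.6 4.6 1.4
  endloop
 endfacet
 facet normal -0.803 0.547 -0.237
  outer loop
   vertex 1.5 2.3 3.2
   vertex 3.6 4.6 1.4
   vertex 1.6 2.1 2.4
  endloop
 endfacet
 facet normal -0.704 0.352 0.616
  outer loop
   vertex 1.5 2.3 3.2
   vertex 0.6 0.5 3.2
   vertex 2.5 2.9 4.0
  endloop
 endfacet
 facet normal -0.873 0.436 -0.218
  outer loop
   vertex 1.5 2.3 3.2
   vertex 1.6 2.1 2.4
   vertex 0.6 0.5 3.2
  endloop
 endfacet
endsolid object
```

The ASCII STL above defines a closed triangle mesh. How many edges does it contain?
15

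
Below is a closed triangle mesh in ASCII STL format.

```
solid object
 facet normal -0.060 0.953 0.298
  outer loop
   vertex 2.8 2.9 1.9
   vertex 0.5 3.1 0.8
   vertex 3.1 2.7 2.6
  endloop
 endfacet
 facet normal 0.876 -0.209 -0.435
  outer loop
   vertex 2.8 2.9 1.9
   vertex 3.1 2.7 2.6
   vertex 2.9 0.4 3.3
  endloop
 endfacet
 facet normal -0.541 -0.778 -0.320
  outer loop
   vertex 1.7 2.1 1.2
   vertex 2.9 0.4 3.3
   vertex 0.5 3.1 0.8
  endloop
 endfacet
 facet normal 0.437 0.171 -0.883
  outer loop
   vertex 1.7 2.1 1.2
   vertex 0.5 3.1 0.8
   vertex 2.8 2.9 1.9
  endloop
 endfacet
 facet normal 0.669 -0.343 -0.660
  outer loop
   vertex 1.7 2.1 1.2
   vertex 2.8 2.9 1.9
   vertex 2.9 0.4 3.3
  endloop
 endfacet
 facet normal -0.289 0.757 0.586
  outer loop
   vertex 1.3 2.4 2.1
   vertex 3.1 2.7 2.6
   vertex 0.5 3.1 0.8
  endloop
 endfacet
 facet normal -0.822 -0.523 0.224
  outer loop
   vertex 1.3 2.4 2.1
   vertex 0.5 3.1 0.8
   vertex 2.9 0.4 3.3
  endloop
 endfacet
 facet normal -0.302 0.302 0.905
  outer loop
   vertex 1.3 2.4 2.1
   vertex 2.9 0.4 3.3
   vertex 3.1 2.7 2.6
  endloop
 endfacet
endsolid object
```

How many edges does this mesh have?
12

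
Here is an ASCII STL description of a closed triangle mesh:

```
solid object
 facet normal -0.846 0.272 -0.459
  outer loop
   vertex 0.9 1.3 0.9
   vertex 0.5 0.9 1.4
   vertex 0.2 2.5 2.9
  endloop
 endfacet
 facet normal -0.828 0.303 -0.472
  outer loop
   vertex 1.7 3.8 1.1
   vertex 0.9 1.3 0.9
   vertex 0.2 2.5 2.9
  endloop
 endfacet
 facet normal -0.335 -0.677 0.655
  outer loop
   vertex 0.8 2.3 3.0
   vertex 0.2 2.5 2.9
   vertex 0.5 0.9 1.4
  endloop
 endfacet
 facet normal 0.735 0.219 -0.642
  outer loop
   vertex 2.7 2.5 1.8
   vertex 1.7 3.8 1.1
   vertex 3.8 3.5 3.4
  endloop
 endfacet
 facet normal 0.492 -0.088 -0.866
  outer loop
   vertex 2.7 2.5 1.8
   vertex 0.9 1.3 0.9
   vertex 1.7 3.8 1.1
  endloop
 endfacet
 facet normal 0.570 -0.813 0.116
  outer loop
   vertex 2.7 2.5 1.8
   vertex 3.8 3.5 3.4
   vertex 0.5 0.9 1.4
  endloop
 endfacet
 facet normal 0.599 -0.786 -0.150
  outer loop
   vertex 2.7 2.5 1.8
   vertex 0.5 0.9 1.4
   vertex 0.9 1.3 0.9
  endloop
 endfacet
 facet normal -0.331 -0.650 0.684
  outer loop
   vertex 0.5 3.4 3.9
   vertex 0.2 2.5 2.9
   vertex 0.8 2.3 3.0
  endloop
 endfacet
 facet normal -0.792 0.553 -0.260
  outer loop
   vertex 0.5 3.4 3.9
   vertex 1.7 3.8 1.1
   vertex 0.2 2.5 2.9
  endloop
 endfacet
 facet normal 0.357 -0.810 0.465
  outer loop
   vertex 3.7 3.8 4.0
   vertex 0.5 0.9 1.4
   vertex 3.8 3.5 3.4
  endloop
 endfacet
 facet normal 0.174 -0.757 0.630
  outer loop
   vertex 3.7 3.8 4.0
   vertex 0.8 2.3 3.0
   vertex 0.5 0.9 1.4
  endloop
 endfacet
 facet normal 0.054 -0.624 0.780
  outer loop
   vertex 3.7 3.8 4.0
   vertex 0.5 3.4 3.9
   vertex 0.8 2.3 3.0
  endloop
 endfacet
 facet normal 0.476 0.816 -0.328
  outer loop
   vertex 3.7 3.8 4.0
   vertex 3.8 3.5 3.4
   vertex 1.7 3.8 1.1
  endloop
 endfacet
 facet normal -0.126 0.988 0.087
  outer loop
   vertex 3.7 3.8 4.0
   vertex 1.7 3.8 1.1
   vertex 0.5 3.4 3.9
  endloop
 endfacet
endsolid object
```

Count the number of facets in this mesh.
14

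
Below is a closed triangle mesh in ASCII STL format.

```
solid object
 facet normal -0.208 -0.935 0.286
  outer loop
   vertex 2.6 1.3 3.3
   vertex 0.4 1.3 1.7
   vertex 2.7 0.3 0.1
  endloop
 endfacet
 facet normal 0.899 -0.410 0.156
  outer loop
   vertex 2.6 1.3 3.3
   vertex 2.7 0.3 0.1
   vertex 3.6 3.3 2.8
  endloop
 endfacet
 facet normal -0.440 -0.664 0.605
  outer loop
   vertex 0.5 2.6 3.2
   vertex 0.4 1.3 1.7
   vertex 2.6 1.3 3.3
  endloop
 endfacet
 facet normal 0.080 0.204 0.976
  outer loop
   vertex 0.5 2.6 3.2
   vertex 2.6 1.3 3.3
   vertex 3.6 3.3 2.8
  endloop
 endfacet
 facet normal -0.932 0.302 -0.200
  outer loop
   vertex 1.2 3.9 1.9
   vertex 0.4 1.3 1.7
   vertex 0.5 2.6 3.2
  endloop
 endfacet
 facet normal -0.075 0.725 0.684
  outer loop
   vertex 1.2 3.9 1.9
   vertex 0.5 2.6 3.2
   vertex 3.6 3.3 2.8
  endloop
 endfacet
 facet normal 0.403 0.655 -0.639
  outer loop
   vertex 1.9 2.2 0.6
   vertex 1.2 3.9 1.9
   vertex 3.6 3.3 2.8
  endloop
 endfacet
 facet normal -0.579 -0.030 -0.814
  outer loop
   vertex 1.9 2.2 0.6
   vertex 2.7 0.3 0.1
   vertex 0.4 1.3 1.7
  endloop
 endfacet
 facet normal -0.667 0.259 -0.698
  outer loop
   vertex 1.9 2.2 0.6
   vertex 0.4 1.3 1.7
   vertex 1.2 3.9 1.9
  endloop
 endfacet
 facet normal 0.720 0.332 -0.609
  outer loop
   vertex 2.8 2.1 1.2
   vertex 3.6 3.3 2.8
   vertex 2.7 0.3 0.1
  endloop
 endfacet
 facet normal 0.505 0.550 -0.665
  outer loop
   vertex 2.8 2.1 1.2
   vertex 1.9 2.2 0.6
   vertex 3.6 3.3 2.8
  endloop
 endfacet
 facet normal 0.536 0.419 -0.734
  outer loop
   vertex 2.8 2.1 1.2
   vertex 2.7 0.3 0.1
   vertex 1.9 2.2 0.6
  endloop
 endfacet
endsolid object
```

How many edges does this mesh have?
18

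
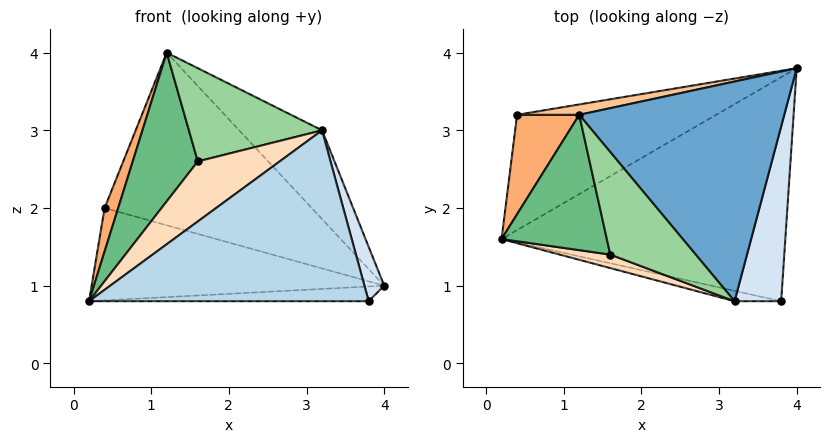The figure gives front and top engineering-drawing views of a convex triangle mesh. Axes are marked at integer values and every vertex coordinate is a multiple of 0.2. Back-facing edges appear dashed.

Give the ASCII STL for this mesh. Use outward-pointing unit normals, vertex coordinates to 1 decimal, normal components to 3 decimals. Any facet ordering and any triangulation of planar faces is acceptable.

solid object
 facet normal 0.674 0.277 0.685
  outer loop
   vertex 1.2 3.2 4.0
   vertex 3.2 0.8 3.0
   vertex 4.0 3.8 1.0
  endloop
 endfacet
 facet normal 0.015 0.066 -0.998
  outer loop
   vertex 3.8 0.8 0.8
   vertex 0.2 1.6 0.8
   vertex 4.0 3.8 1.0
  endloop
 endfacet
 facet normal -0.217 -0.974 -0.059
  outer loop
   vertex 3.8 0.8 0.8
   vertex 3.2 0.8 3.0
   vertex 0.2 1.6 0.8
  endloop
 endfacet
 facet normal 0.962 -0.082 0.262
  outer loop
   vertex 3.8 0.8 0.8
   vertex 4.0 3.8 1.0
   vertex 3.2 0.8 3.0
  endloop
 endfacet
 facet normal -0.306 0.595 -0.743
  outer loop
   vertex 0.4 3.2 2.0
   vertex 4.0 3.8 1.0
   vertex 0.2 1.6 0.8
  endloop
 endfacet
 facet normal -0.916 -0.160 0.367
  outer loop
   vertex 0.4 3.2 2.0
   vertex 0.2 1.6 0.8
   vertex 1.2 3.2 4.0
  endloop
 endfacet
 facet normal -0.148 0.987 0.059
  outer loop
   vertex 0.4 3.2 2.0
   vertex 1.2 3.2 4.0
   vertex 4.0 3.8 1.0
  endloop
 endfacet
 facet normal -0.388 -0.899 0.202
  outer loop
   vertex 1.6 1.4 2.6
   vertex 0.2 1.6 0.8
   vertex 3.2 0.8 3.0
  endloop
 endfacet
 facet normal -0.697 -0.530 0.483
  outer loop
   vertex 1.6 1.4 2.6
   vertex 1.2 3.2 4.0
   vertex 0.2 1.6 0.8
  endloop
 endfacet
 facet normal -0.401 -0.616 0.678
  outer loop
   vertex 1.6 1.4 2.6
   vertex 3.2 0.8 3.0
   vertex 1.2 3.2 4.0
  endloop
 endfacet
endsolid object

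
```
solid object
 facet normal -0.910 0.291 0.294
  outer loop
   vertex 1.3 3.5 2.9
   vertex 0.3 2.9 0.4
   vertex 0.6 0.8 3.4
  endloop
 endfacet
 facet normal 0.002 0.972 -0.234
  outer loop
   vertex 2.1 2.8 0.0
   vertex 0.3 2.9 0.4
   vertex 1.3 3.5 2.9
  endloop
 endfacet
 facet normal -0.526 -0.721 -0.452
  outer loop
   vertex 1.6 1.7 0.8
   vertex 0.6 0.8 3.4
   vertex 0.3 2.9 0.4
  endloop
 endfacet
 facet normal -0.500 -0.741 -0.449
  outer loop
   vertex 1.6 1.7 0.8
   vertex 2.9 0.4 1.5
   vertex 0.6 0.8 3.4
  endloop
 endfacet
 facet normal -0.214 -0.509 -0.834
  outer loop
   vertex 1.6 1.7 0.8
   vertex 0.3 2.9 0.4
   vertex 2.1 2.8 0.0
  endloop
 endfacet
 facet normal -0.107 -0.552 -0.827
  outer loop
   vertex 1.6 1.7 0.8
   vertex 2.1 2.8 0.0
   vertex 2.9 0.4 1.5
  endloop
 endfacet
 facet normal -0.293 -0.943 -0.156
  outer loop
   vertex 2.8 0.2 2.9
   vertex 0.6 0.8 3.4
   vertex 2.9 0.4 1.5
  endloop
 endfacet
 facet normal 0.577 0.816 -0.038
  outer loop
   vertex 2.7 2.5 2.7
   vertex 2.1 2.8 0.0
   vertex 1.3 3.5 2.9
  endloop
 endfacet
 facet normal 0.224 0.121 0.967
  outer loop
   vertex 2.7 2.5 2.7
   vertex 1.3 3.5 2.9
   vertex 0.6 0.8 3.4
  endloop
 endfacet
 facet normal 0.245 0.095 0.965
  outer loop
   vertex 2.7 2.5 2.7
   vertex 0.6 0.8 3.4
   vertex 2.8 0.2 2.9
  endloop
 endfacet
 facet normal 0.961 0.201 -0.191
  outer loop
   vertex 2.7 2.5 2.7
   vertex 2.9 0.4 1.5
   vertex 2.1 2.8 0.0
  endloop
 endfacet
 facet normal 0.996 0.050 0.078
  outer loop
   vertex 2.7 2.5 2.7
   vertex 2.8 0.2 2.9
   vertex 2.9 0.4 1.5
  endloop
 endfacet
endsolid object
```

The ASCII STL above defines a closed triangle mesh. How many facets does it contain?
12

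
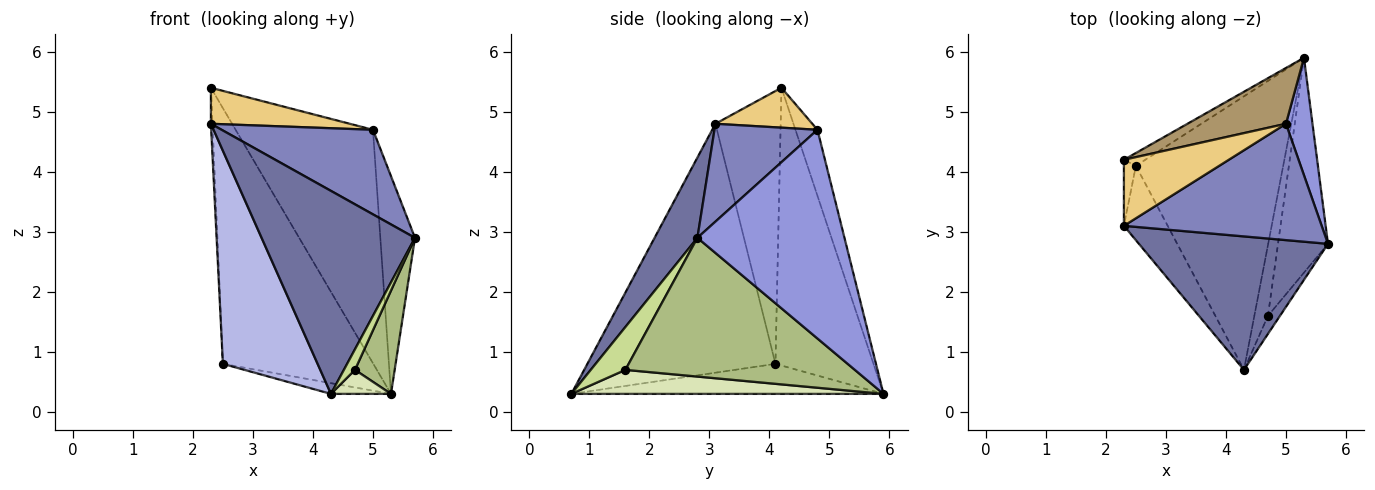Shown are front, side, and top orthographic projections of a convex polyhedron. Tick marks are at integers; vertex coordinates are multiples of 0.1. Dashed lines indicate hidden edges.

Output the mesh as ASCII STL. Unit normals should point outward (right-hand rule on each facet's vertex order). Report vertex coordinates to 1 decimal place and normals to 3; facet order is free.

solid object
 facet normal 0.227 -0.814 0.535
  outer loop
   vertex 4.3 0.7 0.3
   vertex 5.7 2.8 2.9
   vertex 2.3 3.1 4.8
  endloop
 endfacet
 facet normal 0.372 -0.546 0.751
  outer loop
   vertex 5.0 4.8 4.7
   vertex 2.3 3.1 4.8
   vertex 5.7 2.8 2.9
  endloop
 endfacet
 facet normal 0.966 0.228 0.123
  outer loop
   vertex 5.0 4.8 4.7
   vertex 5.7 2.8 2.9
   vertex 5.3 5.9 0.3
  endloop
 endfacet
 facet normal -0.882 -0.444 -0.155
  outer loop
   vertex 2.5 4.1 0.8
   vertex 4.3 0.7 0.3
   vertex 2.3 3.1 4.8
  endloop
 endfacet
 facet normal -0.200 0.038 -0.979
  outer loop
   vertex 2.5 4.1 0.8
   vertex 5.3 5.9 0.3
   vertex 4.3 0.7 0.3
  endloop
 endfacet
 facet normal 0.929 -0.161 -0.334
  outer loop
   vertex 4.7 1.6 0.7
   vertex 5.3 5.9 0.3
   vertex 5.7 2.8 2.9
  endloop
 endfacet
 facet normal 0.920 -0.294 -0.258
  outer loop
   vertex 4.7 1.6 0.7
   vertex 5.7 2.8 2.9
   vertex 4.3 0.7 0.3
  endloop
 endfacet
 facet normal 0.858 -0.165 -0.487
  outer loop
   vertex 4.7 1.6 0.7
   vertex 4.3 0.7 0.3
   vertex 5.3 5.9 0.3
  endloop
 endfacet
 facet normal -0.154 0.961 0.230
  outer loop
   vertex 2.3 4.2 5.4
   vertex 5.0 4.8 4.7
   vertex 5.3 5.9 0.3
  endloop
 endfacet
 facet normal -0.546 0.837 -0.042
  outer loop
   vertex 2.3 4.2 5.4
   vertex 5.3 5.9 0.3
   vertex 2.5 4.1 0.8
  endloop
 endfacet
 facet normal 0.317 -0.454 0.833
  outer loop
   vertex 2.3 4.2 5.4
   vertex 2.3 3.1 4.8
   vertex 5.0 4.8 4.7
  endloop
 endfacet
 facet normal -0.999 0.024 -0.044
  outer loop
   vertex 2.3 4.2 5.4
   vertex 2.5 4.1 0.8
   vertex 2.3 3.1 4.8
  endloop
 endfacet
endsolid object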